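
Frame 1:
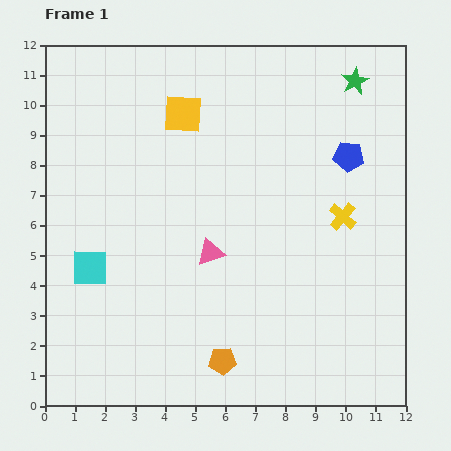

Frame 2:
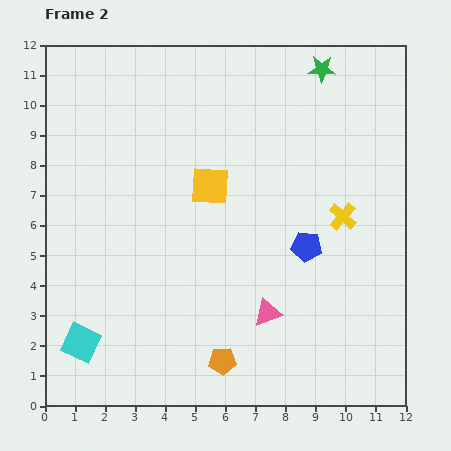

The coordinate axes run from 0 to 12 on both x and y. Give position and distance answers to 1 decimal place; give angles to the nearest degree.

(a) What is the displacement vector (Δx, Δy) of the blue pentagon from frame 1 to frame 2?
(-1.4, -3.0)

The blue pentagon was at (10.1, 8.3) in frame 1 and (8.7, 5.3) in frame 2.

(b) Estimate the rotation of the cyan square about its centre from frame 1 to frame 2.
25° clockwise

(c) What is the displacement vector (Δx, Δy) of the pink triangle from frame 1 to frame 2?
(1.9, -2.0)

The pink triangle was at (5.5, 5.1) in frame 1 and (7.4, 3.1) in frame 2.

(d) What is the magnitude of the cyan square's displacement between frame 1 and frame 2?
2.5

The cyan square moved from (1.5, 4.6) to (1.2, 2.1), a distance of √(0.3² + 2.5²) ≈ 2.5.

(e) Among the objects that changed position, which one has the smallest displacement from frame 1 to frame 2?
the green star

(moved 1.2)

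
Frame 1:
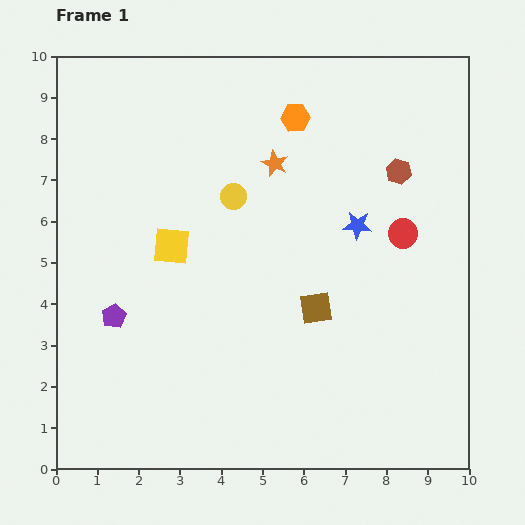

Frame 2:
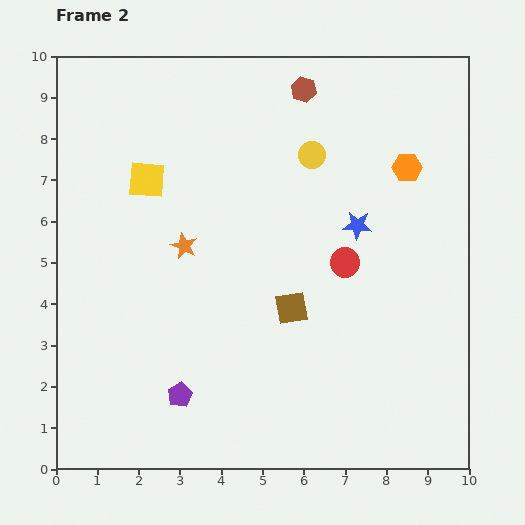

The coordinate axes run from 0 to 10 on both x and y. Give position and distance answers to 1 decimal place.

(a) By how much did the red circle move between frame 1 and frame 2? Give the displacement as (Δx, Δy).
(-1.4, -0.7)

The red circle was at (8.4, 5.7) in frame 1 and (7.0, 5.0) in frame 2.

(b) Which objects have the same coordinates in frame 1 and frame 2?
the blue star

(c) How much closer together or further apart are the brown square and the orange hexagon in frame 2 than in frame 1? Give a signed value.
-0.2

Distance in frame 1: 4.6. Distance in frame 2: 4.4.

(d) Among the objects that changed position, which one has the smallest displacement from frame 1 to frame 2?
the brown square

(moved 0.6)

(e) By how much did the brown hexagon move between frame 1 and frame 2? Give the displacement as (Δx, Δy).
(-2.3, 2.0)

The brown hexagon was at (8.3, 7.2) in frame 1 and (6.0, 9.2) in frame 2.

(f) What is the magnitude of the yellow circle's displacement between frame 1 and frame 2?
2.1

The yellow circle moved from (4.3, 6.6) to (6.2, 7.6), a distance of √(1.9² + 1.0²) ≈ 2.1.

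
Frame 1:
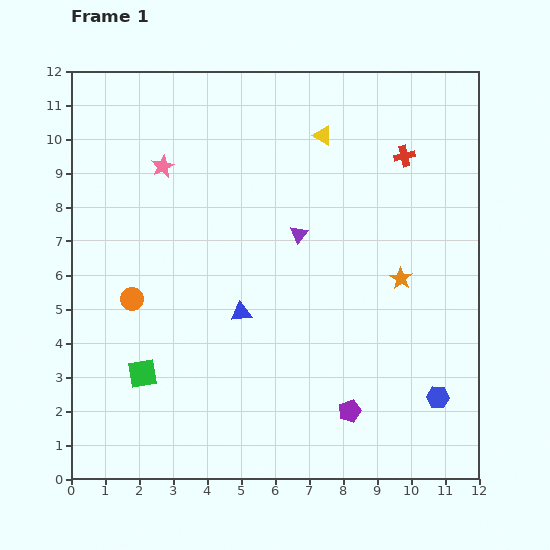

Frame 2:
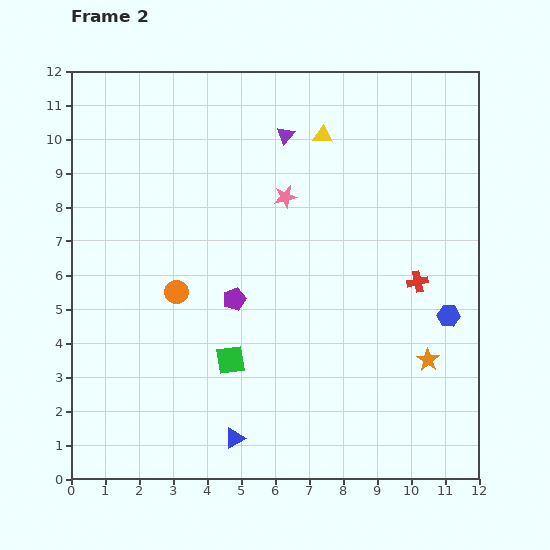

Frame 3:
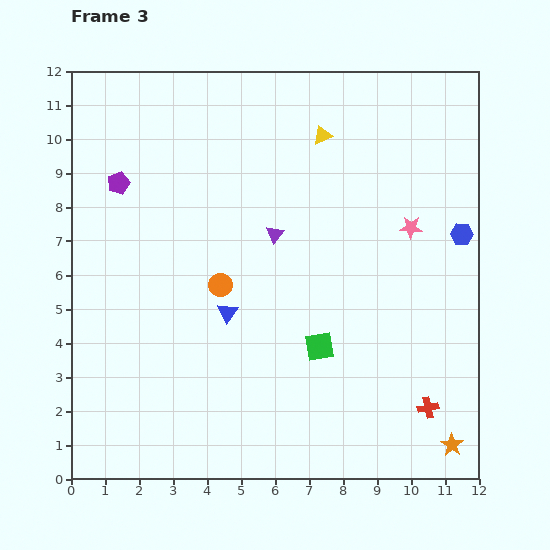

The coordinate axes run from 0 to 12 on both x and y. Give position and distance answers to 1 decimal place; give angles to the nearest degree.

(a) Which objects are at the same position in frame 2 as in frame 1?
the yellow triangle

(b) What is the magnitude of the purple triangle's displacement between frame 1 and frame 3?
0.7

The purple triangle moved from (6.7, 7.2) to (6.0, 7.2), a distance of √(0.7² + 0.0²) ≈ 0.7.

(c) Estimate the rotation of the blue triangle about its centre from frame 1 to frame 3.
47° counter-clockwise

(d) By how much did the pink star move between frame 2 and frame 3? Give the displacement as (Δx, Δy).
(3.7, -0.9)

The pink star was at (6.3, 8.3) in frame 2 and (10.0, 7.4) in frame 3.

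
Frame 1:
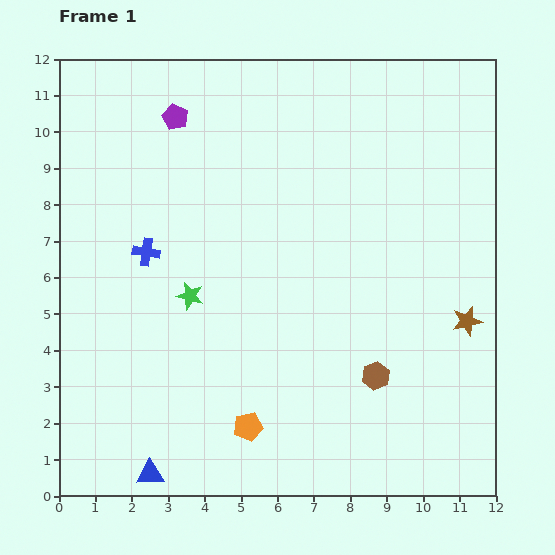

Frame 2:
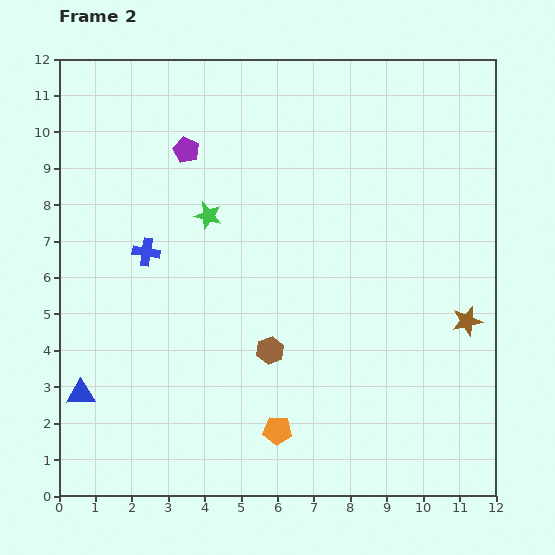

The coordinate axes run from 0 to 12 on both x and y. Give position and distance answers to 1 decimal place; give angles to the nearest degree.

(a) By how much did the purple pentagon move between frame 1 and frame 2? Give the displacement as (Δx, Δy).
(0.3, -0.9)

The purple pentagon was at (3.2, 10.4) in frame 1 and (3.5, 9.5) in frame 2.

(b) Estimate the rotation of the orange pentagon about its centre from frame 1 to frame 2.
16° clockwise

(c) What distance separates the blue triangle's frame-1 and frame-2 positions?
2.9

The blue triangle moved from (2.5, 0.6) to (0.6, 2.8), a distance of √(1.9² + 2.2²) ≈ 2.9.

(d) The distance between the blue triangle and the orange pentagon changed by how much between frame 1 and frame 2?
+2.5

Distance in frame 1: 3.0. Distance in frame 2: 5.5.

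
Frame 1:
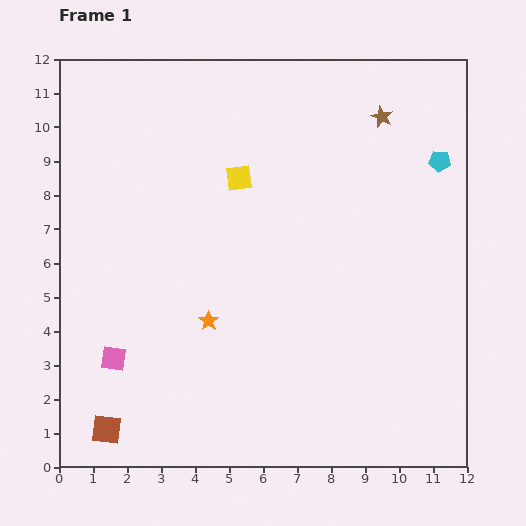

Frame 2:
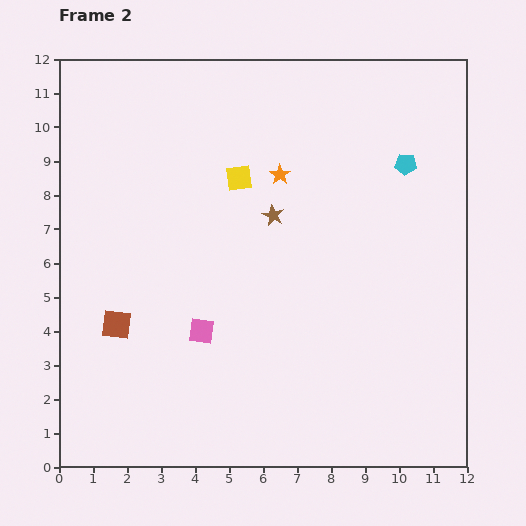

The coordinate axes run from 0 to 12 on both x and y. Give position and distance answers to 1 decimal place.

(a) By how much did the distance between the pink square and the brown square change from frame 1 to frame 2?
+0.4

Distance in frame 1: 2.1. Distance in frame 2: 2.5.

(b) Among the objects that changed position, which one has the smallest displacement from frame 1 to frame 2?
the cyan pentagon

(moved 1.0)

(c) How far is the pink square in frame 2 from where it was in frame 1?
2.7

The pink square moved from (1.6, 3.2) to (4.2, 4.0), a distance of √(2.6² + 0.8²) ≈ 2.7.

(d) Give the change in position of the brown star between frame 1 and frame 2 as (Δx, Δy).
(-3.2, -2.9)

The brown star was at (9.5, 10.3) in frame 1 and (6.3, 7.4) in frame 2.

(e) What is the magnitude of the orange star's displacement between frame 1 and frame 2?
4.8

The orange star moved from (4.4, 4.3) to (6.5, 8.6), a distance of √(2.1² + 4.3²) ≈ 4.8.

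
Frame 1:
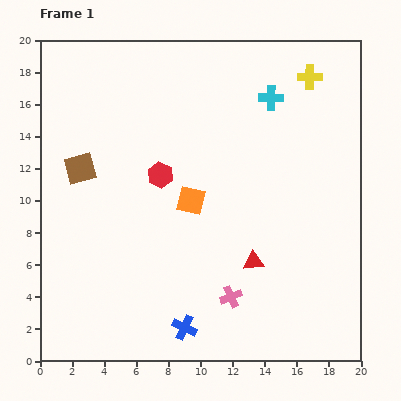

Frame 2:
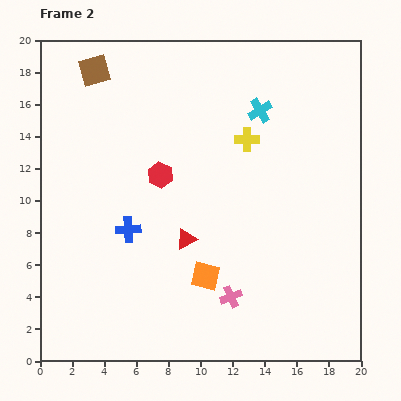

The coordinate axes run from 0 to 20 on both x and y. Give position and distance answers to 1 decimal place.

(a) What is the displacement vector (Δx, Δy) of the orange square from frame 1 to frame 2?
(0.9, -4.7)

The orange square was at (9.4, 10.0) in frame 1 and (10.3, 5.3) in frame 2.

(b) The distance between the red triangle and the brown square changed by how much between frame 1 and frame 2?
-0.4

Distance in frame 1: 12.3. Distance in frame 2: 11.9.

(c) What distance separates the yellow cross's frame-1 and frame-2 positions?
5.5

The yellow cross moved from (16.8, 17.7) to (12.9, 13.8), a distance of √(3.9² + 3.9²) ≈ 5.5.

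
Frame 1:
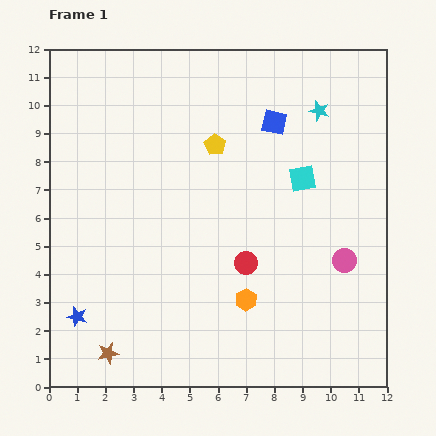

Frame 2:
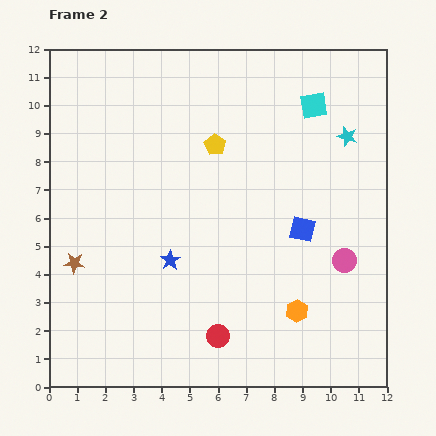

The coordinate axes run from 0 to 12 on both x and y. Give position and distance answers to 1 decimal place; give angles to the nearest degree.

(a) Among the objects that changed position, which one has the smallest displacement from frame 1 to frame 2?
the cyan star

(moved 1.3)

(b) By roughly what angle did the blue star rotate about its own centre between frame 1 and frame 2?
25° clockwise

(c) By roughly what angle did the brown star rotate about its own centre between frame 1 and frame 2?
20° clockwise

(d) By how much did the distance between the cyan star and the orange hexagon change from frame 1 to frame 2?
-0.7

Distance in frame 1: 7.2. Distance in frame 2: 6.5.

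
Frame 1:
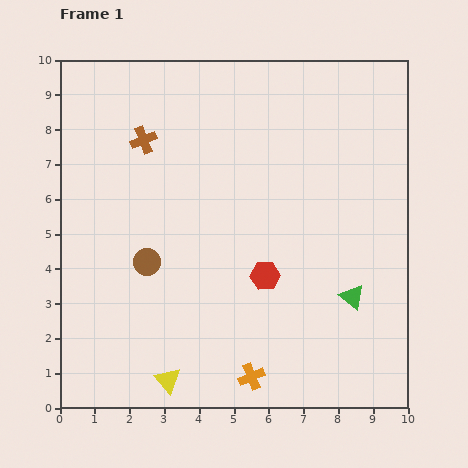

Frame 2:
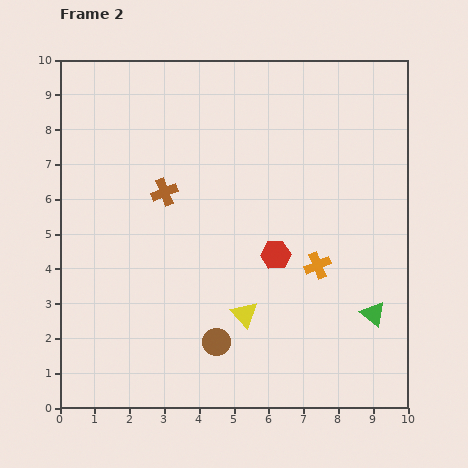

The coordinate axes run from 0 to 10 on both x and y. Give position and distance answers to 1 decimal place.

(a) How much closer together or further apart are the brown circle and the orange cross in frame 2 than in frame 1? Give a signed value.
-0.9

Distance in frame 1: 4.5. Distance in frame 2: 3.6.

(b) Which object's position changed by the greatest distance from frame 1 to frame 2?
the orange cross

(moved 3.7; next 3.0)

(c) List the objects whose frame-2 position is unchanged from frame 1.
none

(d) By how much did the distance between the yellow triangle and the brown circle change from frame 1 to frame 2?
-2.4

Distance in frame 1: 3.5. Distance in frame 2: 1.1.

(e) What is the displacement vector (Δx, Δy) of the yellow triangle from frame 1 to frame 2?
(2.2, 1.9)

The yellow triangle was at (3.1, 0.8) in frame 1 and (5.3, 2.7) in frame 2.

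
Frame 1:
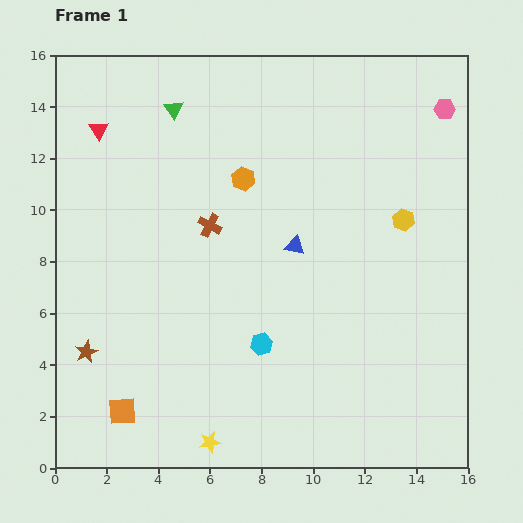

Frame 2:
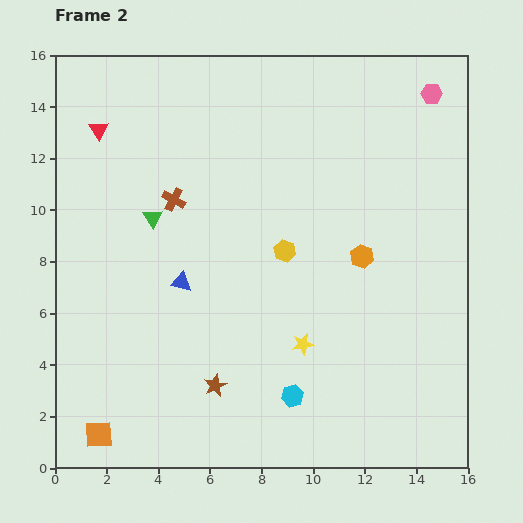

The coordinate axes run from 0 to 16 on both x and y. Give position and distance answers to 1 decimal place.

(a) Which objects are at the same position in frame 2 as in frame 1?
the red triangle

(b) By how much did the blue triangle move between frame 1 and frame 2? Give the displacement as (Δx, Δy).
(-4.4, -1.4)

The blue triangle was at (9.3, 8.6) in frame 1 and (4.9, 7.2) in frame 2.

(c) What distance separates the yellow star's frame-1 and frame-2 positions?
5.2

The yellow star moved from (6.0, 1.0) to (9.6, 4.8), a distance of √(3.6² + 3.8²) ≈ 5.2.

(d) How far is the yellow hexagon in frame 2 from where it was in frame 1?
4.8

The yellow hexagon moved from (13.5, 9.6) to (8.9, 8.4), a distance of √(4.6² + 1.2²) ≈ 4.8.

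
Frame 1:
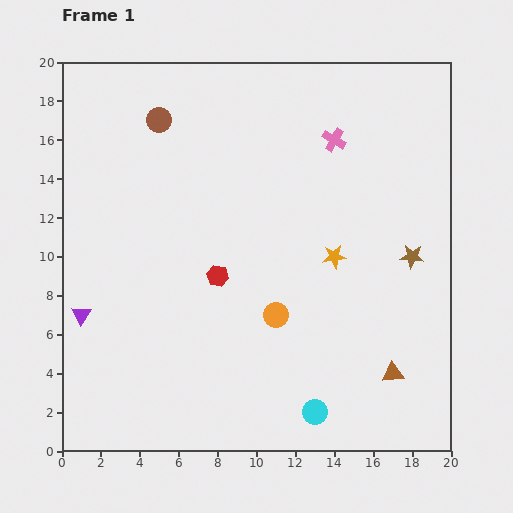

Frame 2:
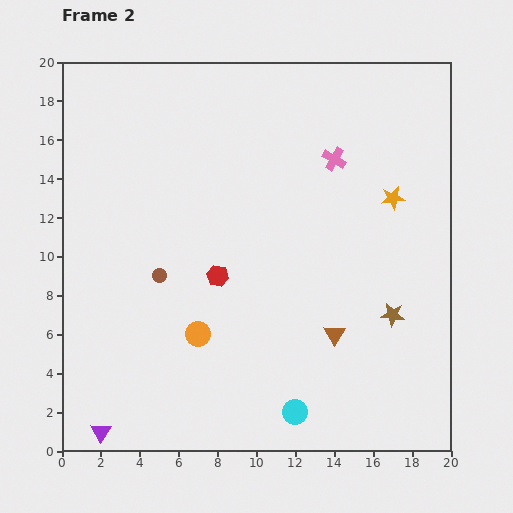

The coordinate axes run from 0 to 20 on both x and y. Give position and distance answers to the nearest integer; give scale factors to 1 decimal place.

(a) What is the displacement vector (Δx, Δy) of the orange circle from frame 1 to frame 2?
(-4, -1)

The orange circle was at (11, 7) in frame 1 and (7, 6) in frame 2.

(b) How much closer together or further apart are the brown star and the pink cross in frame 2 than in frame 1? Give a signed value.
+2

Distance in frame 1: 7. Distance in frame 2: 9.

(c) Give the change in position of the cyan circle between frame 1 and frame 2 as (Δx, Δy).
(-1, 0)

The cyan circle was at (13, 2) in frame 1 and (12, 2) in frame 2.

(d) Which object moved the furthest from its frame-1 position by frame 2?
the brown circle

(moved 8; next 6)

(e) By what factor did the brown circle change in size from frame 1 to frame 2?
0.6×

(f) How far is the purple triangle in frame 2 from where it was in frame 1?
6

The purple triangle moved from (1, 7) to (2, 1), a distance of √(1² + 6²) ≈ 6.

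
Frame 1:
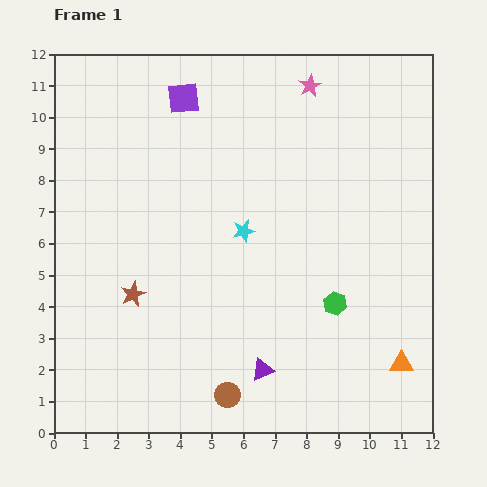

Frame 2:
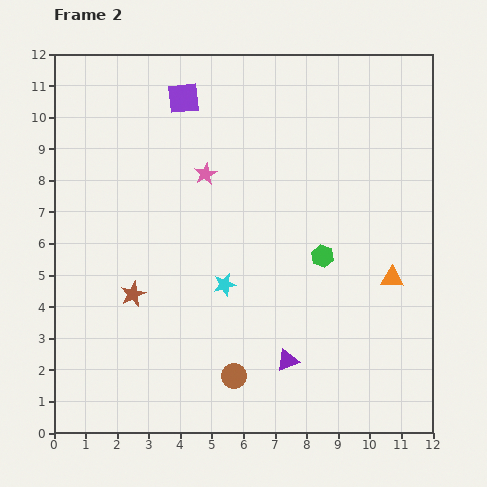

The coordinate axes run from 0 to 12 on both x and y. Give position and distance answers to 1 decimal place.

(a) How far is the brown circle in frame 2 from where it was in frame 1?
0.6

The brown circle moved from (5.5, 1.2) to (5.7, 1.8), a distance of √(0.2² + 0.6²) ≈ 0.6.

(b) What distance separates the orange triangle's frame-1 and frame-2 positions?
2.7

The orange triangle moved from (11.0, 2.2) to (10.7, 4.9), a distance of √(0.3² + 2.7²) ≈ 2.7.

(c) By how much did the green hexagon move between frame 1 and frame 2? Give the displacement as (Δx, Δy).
(-0.4, 1.5)

The green hexagon was at (8.9, 4.1) in frame 1 and (8.5, 5.6) in frame 2.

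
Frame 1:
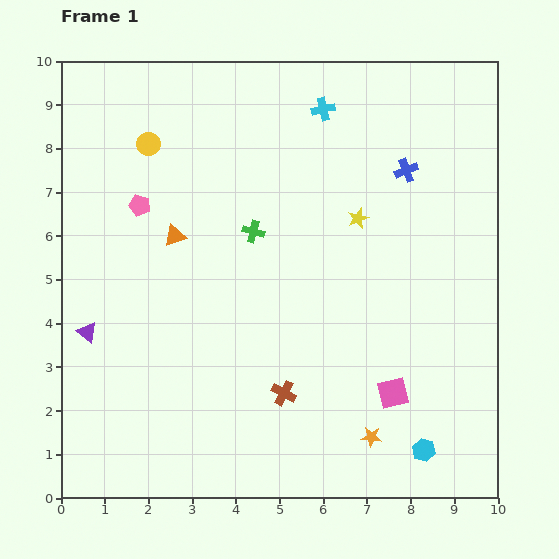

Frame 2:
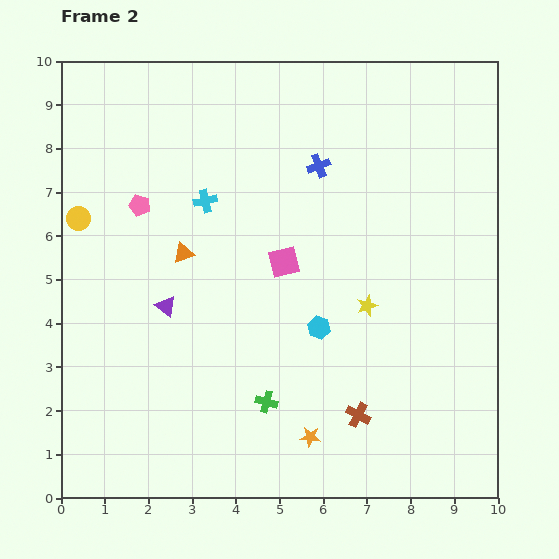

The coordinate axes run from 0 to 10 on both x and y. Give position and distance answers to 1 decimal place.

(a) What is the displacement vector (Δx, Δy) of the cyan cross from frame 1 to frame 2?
(-2.7, -2.1)

The cyan cross was at (6.0, 8.9) in frame 1 and (3.3, 6.8) in frame 2.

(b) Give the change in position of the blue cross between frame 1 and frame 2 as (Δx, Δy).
(-2.0, 0.1)

The blue cross was at (7.9, 7.5) in frame 1 and (5.9, 7.6) in frame 2.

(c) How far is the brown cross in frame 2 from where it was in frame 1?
1.8

The brown cross moved from (5.1, 2.4) to (6.8, 1.9), a distance of √(1.7² + 0.5²) ≈ 1.8.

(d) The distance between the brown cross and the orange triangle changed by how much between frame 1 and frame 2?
+1.0

Distance in frame 1: 4.4. Distance in frame 2: 5.4.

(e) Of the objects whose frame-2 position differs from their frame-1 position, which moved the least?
the orange triangle

(moved 0.4)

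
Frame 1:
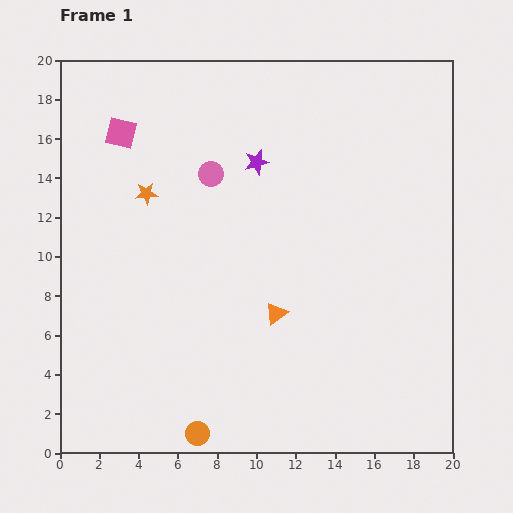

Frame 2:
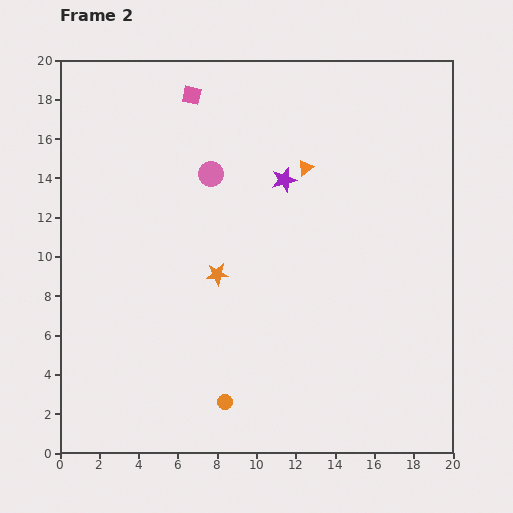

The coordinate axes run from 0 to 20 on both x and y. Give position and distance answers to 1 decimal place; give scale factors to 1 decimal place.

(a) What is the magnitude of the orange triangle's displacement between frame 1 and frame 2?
7.6

The orange triangle moved from (11.0, 7.1) to (12.5, 14.5), a distance of √(1.5² + 7.4²) ≈ 7.6.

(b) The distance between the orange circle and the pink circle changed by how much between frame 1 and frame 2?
-1.6

Distance in frame 1: 13.2. Distance in frame 2: 11.6.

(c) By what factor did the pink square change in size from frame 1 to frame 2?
0.6×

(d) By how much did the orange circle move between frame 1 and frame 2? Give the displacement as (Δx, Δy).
(1.4, 1.6)

The orange circle was at (7.0, 1.0) in frame 1 and (8.4, 2.6) in frame 2.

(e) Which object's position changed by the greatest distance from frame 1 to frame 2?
the orange triangle

(moved 7.6; next 5.5)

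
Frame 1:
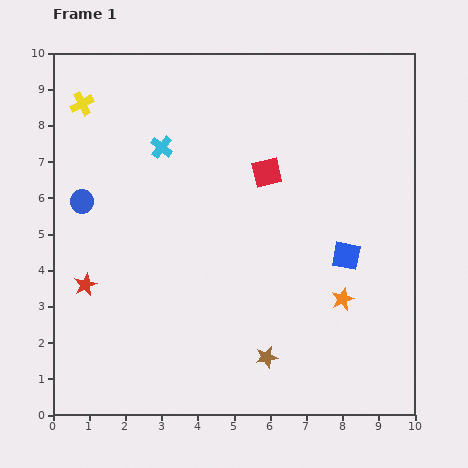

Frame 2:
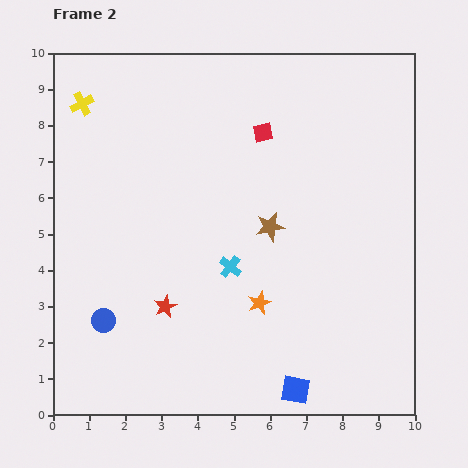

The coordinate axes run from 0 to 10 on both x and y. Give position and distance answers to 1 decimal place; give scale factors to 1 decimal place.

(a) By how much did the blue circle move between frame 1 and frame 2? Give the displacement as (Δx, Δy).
(0.6, -3.3)

The blue circle was at (0.8, 5.9) in frame 1 and (1.4, 2.6) in frame 2.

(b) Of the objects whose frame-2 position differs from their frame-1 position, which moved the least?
the red square

(moved 1.1)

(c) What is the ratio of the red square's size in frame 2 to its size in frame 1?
0.7×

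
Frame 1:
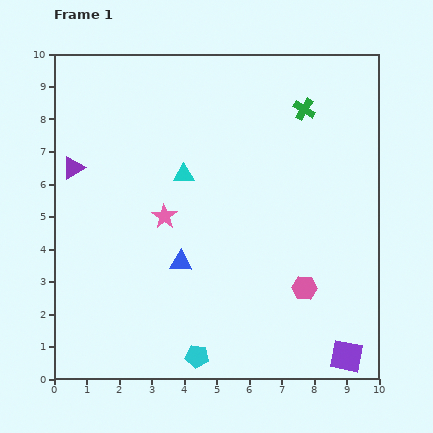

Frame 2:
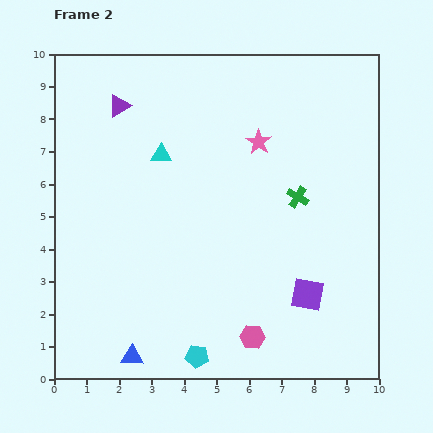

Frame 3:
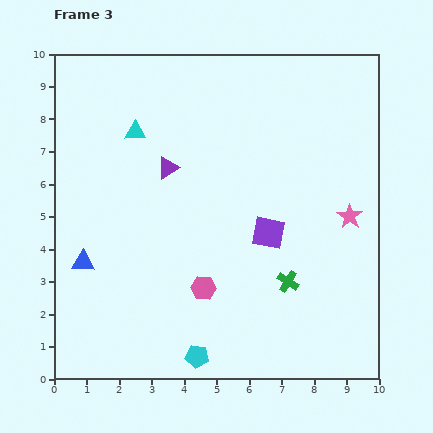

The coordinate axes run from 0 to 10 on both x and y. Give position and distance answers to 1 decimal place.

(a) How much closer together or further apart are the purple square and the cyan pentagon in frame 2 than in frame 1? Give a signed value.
-0.7

Distance in frame 1: 4.6. Distance in frame 2: 3.9.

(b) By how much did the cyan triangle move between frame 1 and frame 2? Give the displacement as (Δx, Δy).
(-0.7, 0.6)

The cyan triangle was at (4.0, 6.3) in frame 1 and (3.3, 6.9) in frame 2.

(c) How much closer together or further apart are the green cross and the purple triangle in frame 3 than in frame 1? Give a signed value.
-2.2

Distance in frame 1: 7.3. Distance in frame 3: 5.1.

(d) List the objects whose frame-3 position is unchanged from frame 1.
the cyan pentagon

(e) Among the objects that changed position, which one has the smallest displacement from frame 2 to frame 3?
the cyan triangle

(moved 1.1)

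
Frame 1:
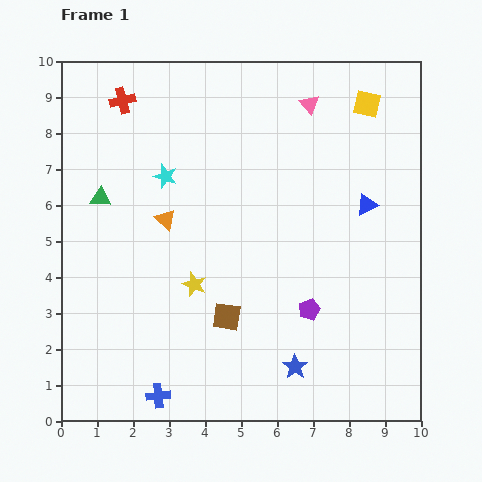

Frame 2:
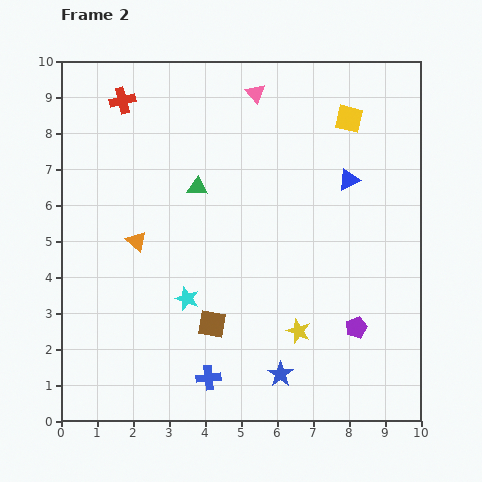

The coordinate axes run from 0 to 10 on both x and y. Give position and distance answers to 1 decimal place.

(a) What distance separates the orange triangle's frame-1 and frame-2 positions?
1.0

The orange triangle moved from (2.9, 5.6) to (2.1, 5.0), a distance of √(0.8² + 0.6²) ≈ 1.0.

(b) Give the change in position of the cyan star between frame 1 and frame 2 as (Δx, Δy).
(0.6, -3.4)

The cyan star was at (2.9, 6.8) in frame 1 and (3.5, 3.4) in frame 2.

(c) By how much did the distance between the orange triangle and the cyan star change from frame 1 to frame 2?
+0.9

Distance in frame 1: 1.2. Distance in frame 2: 2.1.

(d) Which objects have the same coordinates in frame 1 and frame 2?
the red cross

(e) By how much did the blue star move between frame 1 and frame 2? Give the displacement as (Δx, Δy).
(-0.4, -0.2)

The blue star was at (6.5, 1.5) in frame 1 and (6.1, 1.3) in frame 2.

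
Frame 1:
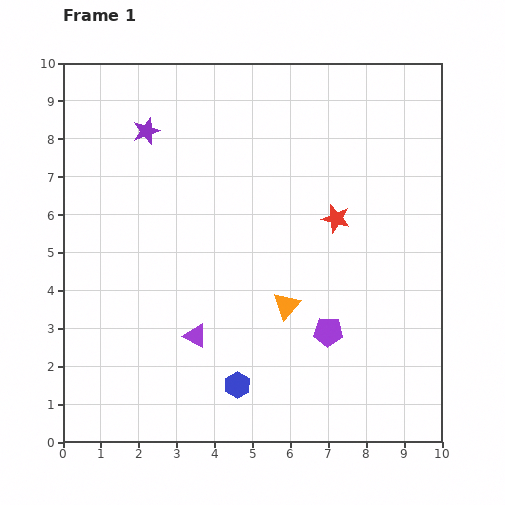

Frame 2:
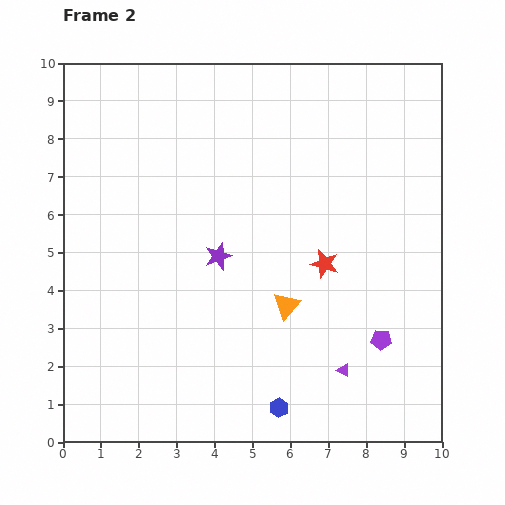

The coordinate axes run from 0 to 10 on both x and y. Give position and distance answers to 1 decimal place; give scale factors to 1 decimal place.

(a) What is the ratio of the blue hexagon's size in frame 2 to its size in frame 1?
0.7×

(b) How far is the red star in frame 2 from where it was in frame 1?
1.2

The red star moved from (7.2, 5.9) to (6.9, 4.7), a distance of √(0.3² + 1.2²) ≈ 1.2.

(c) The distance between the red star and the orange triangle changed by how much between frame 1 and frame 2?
-1.1

Distance in frame 1: 2.6. Distance in frame 2: 1.5.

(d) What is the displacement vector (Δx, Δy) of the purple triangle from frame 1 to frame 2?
(3.9, -0.9)

The purple triangle was at (3.5, 2.8) in frame 1 and (7.4, 1.9) in frame 2.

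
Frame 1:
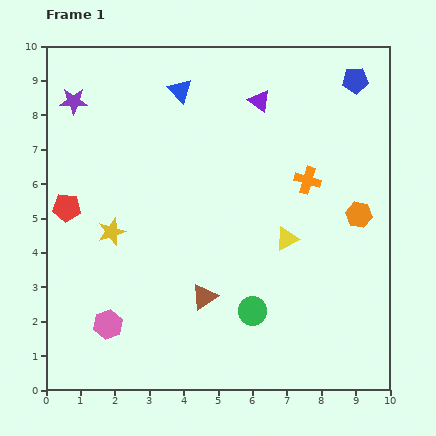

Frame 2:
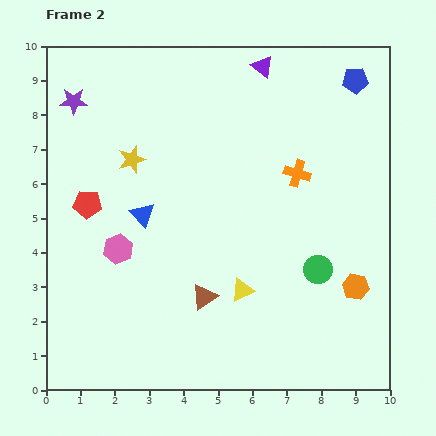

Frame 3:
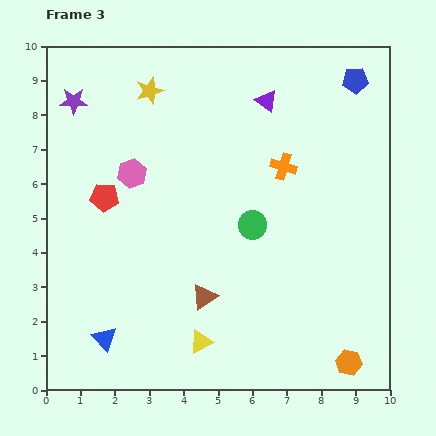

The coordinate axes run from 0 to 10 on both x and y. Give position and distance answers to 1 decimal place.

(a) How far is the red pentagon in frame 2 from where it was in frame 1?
0.6

The red pentagon moved from (0.6, 5.3) to (1.2, 5.4), a distance of √(0.6² + 0.1²) ≈ 0.6.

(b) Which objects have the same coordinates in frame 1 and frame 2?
the blue pentagon, the purple star, the brown triangle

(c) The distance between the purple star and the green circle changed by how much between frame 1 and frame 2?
+0.6

Distance in frame 1: 8.0. Distance in frame 2: 8.6.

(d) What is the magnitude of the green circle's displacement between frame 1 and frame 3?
2.5

The green circle moved from (6.0, 2.3) to (6.0, 4.8), a distance of √(0.0² + 2.5²) ≈ 2.5.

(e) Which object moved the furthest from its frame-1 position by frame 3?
the blue triangle

(moved 7.5; next 4.5)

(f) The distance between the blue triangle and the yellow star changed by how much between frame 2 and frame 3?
+5.7

Distance in frame 2: 1.6. Distance in frame 3: 7.3.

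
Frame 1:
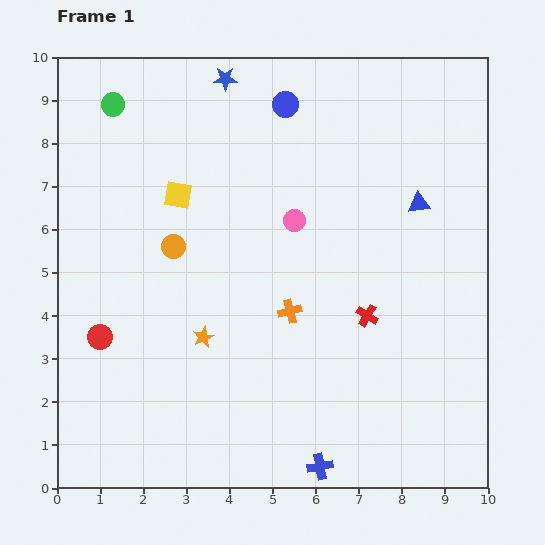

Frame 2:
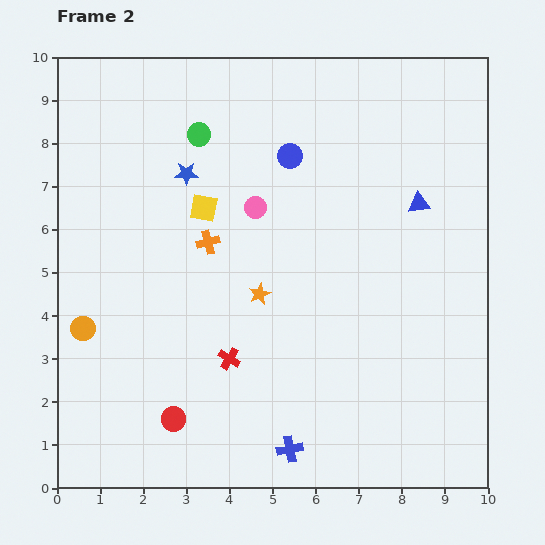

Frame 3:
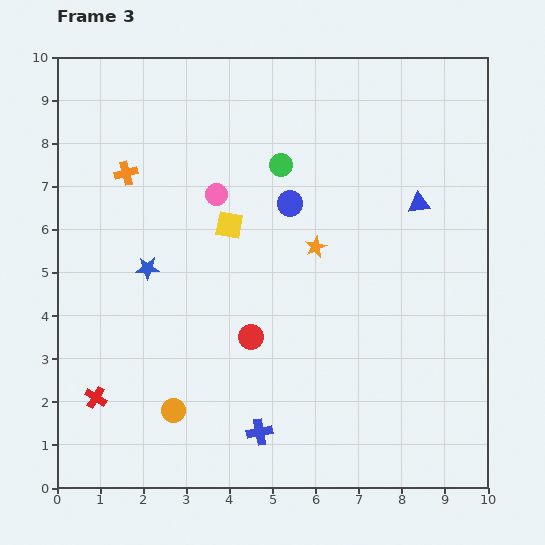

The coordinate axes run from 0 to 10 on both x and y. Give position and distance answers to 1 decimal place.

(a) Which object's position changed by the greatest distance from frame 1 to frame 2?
the red cross

(moved 3.4; next 2.8)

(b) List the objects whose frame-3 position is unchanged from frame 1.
the blue triangle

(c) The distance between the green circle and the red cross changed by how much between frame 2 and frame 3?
+1.7

Distance in frame 2: 5.2. Distance in frame 3: 6.9.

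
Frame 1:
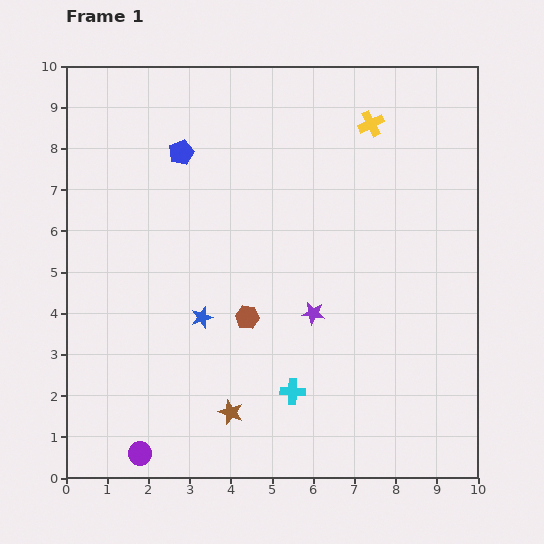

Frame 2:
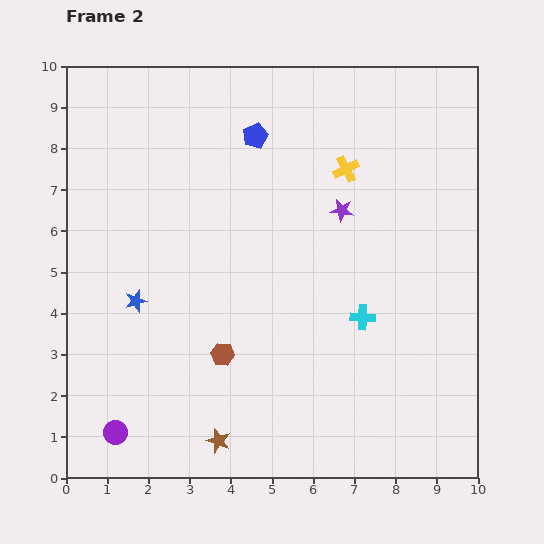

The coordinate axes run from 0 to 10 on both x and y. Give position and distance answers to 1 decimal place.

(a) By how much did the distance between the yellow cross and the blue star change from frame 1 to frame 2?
-0.2

Distance in frame 1: 6.2. Distance in frame 2: 6.0.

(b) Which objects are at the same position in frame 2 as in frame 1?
none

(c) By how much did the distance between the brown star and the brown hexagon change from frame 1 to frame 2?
-0.2

Distance in frame 1: 2.3. Distance in frame 2: 2.1.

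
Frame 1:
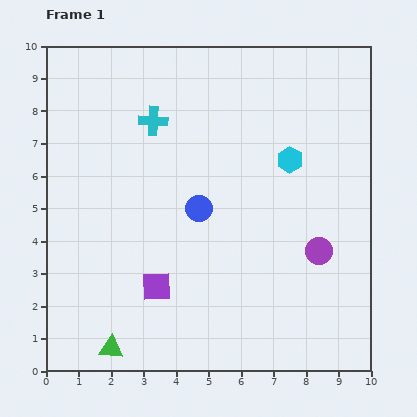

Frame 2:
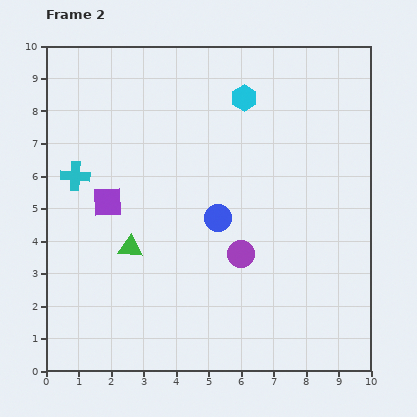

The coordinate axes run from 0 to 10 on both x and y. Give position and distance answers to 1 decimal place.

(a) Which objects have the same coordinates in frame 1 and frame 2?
none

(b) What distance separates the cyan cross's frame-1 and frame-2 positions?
2.9

The cyan cross moved from (3.3, 7.7) to (0.9, 6.0), a distance of √(2.4² + 1.7²) ≈ 2.9.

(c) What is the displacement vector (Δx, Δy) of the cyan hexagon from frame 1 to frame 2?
(-1.4, 1.9)

The cyan hexagon was at (7.5, 6.5) in frame 1 and (6.1, 8.4) in frame 2.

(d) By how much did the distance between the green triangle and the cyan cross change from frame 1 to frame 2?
-4.3

Distance in frame 1: 7.1. Distance in frame 2: 2.8.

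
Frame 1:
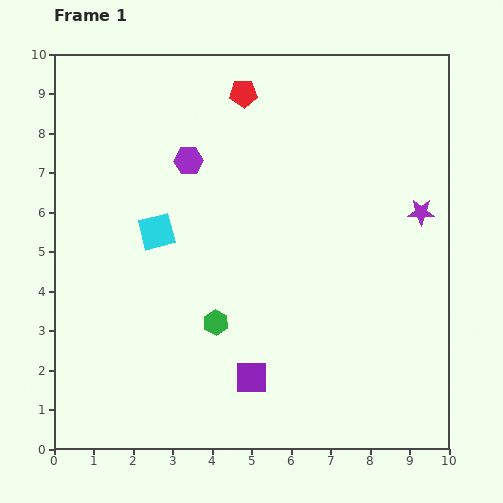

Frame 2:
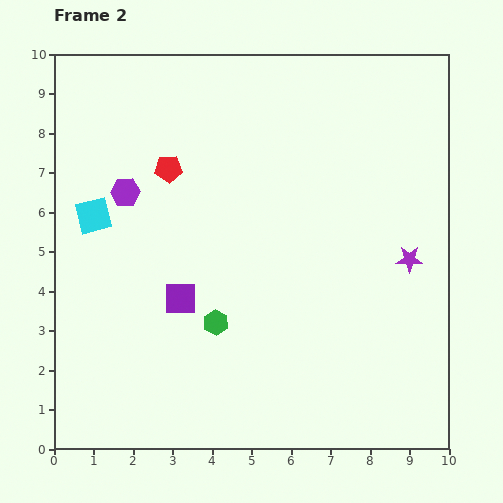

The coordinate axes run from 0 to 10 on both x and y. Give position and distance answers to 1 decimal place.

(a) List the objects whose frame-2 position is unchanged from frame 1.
the green hexagon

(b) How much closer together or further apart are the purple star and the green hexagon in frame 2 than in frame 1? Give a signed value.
-0.7

Distance in frame 1: 5.9. Distance in frame 2: 5.2.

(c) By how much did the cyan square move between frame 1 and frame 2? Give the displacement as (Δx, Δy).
(-1.6, 0.4)

The cyan square was at (2.6, 5.5) in frame 1 and (1.0, 5.9) in frame 2.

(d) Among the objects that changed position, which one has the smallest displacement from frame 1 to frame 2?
the purple star

(moved 1.2)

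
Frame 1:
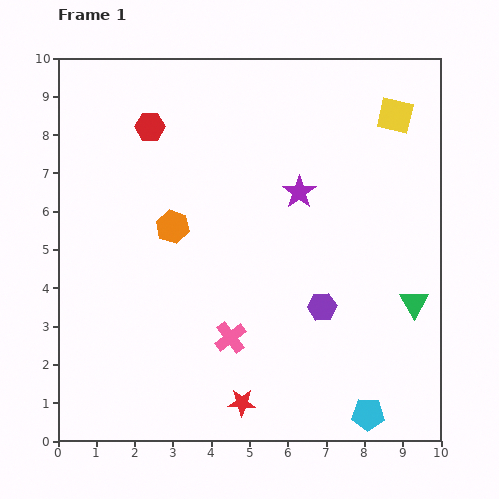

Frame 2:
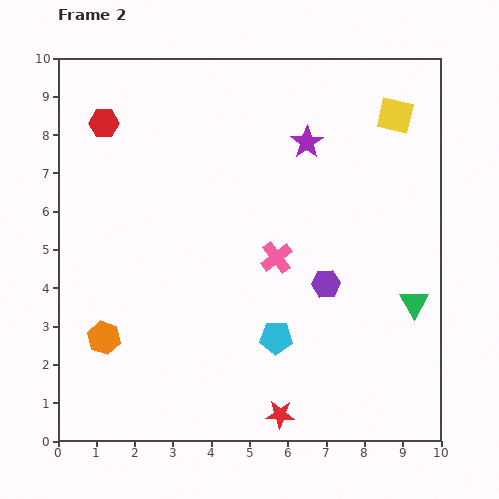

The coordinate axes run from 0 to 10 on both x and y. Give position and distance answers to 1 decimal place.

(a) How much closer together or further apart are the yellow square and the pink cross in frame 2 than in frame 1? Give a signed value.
-2.4

Distance in frame 1: 7.2. Distance in frame 2: 4.8.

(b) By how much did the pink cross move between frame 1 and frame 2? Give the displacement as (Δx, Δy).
(1.2, 2.1)

The pink cross was at (4.5, 2.7) in frame 1 and (5.7, 4.8) in frame 2.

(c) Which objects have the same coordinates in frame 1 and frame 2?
the green triangle, the yellow square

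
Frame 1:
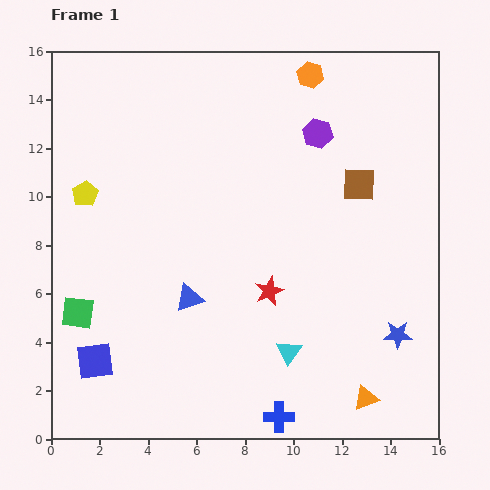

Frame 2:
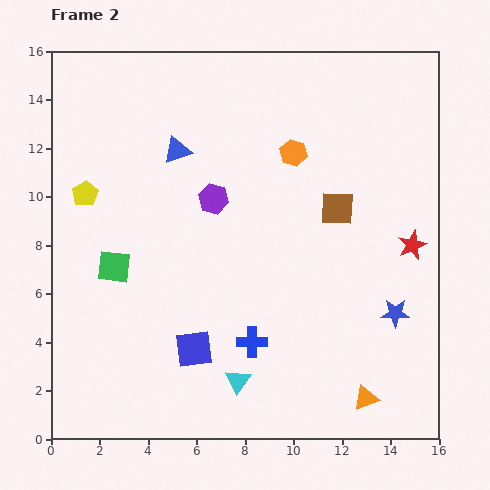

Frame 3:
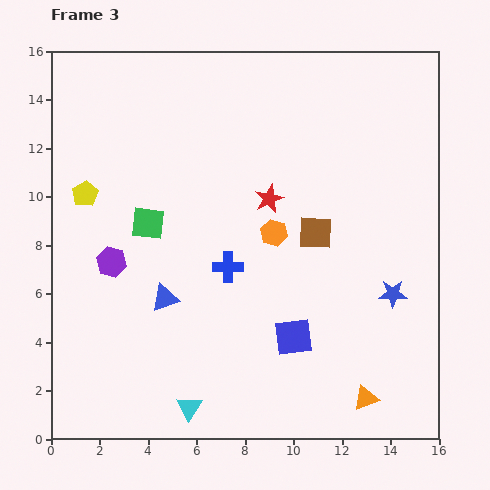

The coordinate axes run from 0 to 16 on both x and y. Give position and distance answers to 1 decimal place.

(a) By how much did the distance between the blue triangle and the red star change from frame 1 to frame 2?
+7.2

Distance in frame 1: 3.3. Distance in frame 2: 10.5.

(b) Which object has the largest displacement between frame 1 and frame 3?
the purple hexagon

(moved 10.0; next 8.3)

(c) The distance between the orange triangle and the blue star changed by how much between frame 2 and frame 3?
+0.7

Distance in frame 2: 3.7. Distance in frame 3: 4.4.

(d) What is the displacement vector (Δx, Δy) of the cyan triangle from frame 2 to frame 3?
(-2.0, -1.1)

The cyan triangle was at (7.7, 2.4) in frame 2 and (5.7, 1.3) in frame 3.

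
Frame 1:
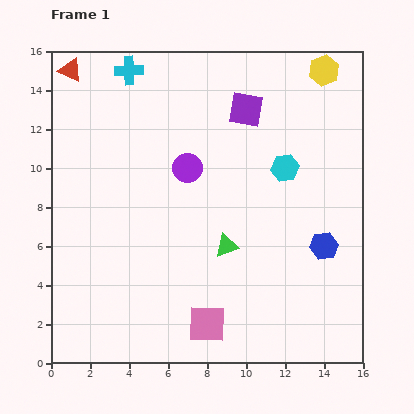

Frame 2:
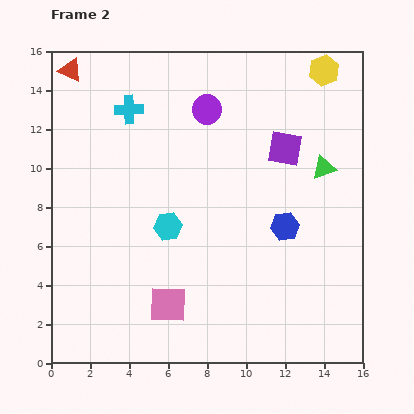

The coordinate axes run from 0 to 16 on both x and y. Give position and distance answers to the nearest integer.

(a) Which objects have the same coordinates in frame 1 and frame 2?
the yellow hexagon, the red triangle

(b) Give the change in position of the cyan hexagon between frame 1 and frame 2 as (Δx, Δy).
(-6, -3)

The cyan hexagon was at (12, 10) in frame 1 and (6, 7) in frame 2.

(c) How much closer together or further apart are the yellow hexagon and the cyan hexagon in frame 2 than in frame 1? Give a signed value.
+6

Distance in frame 1: 5. Distance in frame 2: 11.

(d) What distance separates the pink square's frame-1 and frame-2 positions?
2

The pink square moved from (8, 2) to (6, 3), a distance of √(2² + 1²) ≈ 2.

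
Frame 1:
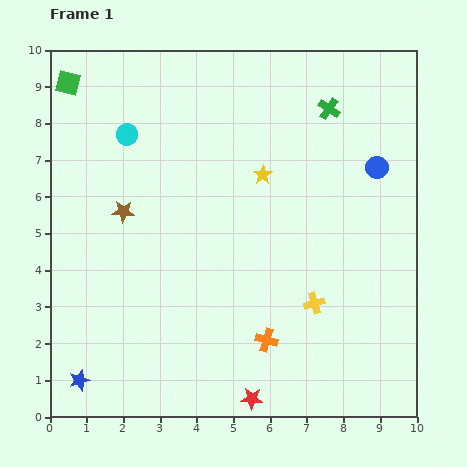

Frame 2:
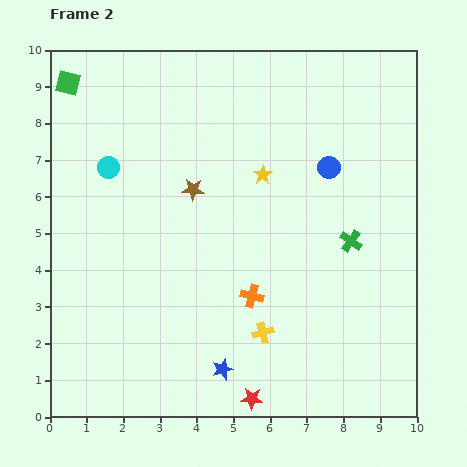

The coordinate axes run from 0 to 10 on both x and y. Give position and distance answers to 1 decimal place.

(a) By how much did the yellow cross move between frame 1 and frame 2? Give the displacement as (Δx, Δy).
(-1.4, -0.8)

The yellow cross was at (7.2, 3.1) in frame 1 and (5.8, 2.3) in frame 2.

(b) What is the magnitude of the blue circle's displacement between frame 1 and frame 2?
1.3

The blue circle moved from (8.9, 6.8) to (7.6, 6.8), a distance of √(1.3² + 0.0²) ≈ 1.3.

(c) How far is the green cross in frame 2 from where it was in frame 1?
3.6

The green cross moved from (7.6, 8.4) to (8.2, 4.8), a distance of √(0.6² + 3.6²) ≈ 3.6.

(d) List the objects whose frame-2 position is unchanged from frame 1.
the green square, the red star, the yellow star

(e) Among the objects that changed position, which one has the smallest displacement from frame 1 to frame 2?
the cyan circle

(moved 1.0)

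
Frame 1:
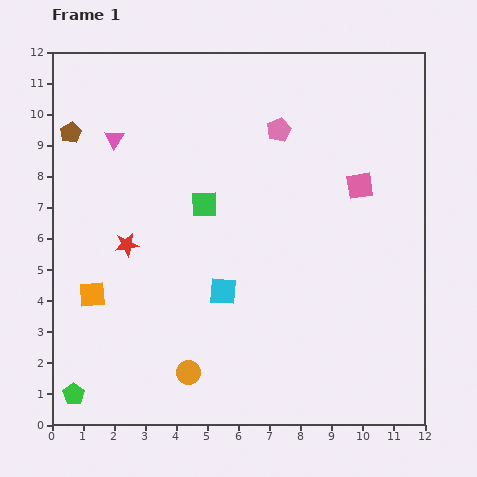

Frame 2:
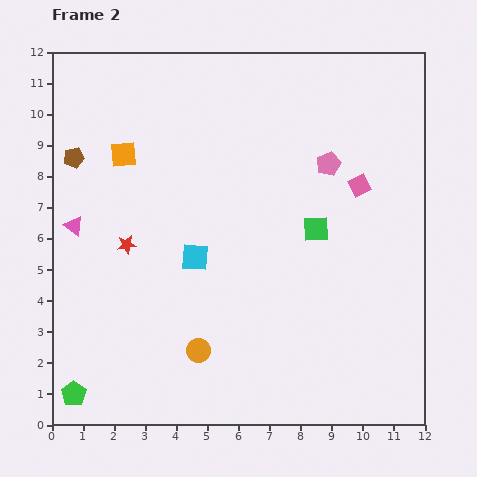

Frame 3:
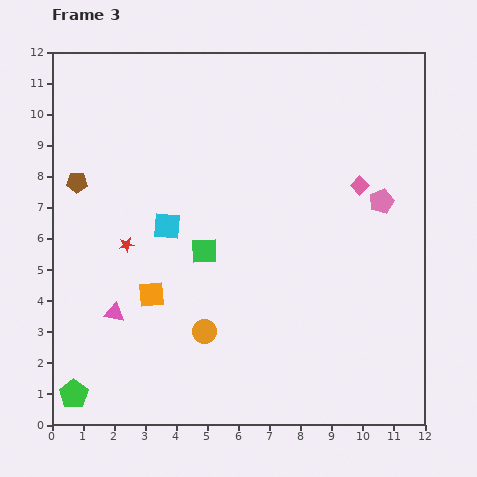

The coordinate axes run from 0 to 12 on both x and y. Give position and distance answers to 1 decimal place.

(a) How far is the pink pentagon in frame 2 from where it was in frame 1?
1.9

The pink pentagon moved from (7.3, 9.5) to (8.9, 8.4), a distance of √(1.6² + 1.1²) ≈ 1.9.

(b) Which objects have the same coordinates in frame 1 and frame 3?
the green pentagon, the pink square, the red star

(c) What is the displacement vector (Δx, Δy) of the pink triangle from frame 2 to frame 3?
(1.3, -2.8)

The pink triangle was at (0.7, 6.4) in frame 2 and (2.0, 3.6) in frame 3.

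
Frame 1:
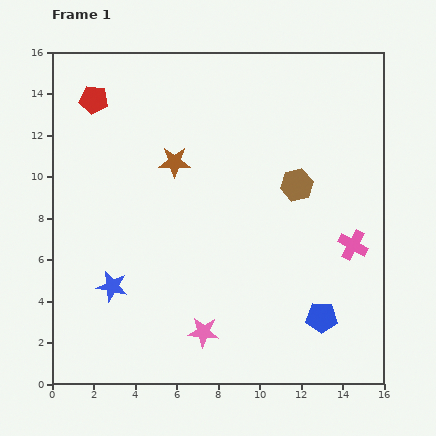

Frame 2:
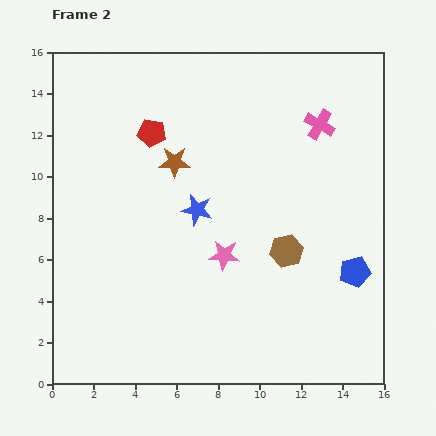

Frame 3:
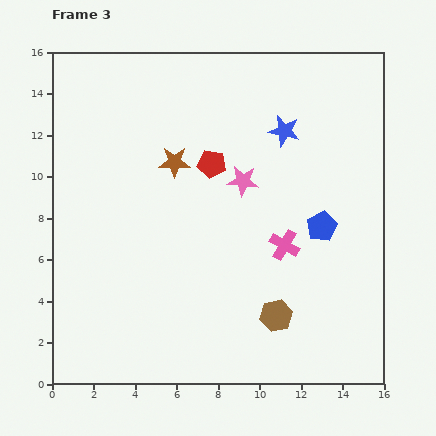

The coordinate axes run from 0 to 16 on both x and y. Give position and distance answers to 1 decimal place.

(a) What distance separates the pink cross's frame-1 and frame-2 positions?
6.0

The pink cross moved from (14.5, 6.7) to (12.9, 12.5), a distance of √(1.6² + 5.8²) ≈ 6.0.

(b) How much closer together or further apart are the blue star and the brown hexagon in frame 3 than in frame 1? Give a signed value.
-1.3

Distance in frame 1: 10.2. Distance in frame 3: 8.9.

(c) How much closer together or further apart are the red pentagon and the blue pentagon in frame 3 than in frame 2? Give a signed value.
-5.8

Distance in frame 2: 11.9. Distance in frame 3: 6.1.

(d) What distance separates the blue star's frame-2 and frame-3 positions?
5.7

The blue star moved from (7.0, 8.4) to (11.2, 12.2), a distance of √(4.2² + 3.8²) ≈ 5.7.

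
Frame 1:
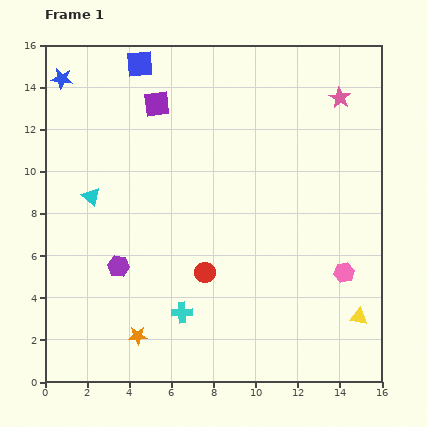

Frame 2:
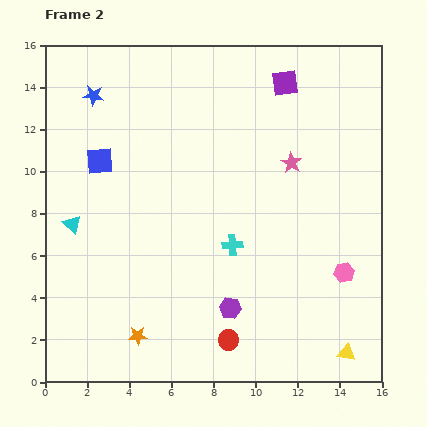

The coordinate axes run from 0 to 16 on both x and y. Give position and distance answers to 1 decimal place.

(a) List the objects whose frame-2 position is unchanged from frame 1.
the pink hexagon, the orange star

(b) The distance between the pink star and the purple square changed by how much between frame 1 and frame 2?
-4.9

Distance in frame 1: 8.7. Distance in frame 2: 3.8.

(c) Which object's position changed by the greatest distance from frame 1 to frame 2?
the purple square

(moved 6.2; next 5.7)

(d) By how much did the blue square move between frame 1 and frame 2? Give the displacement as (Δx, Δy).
(-1.9, -4.6)

The blue square was at (4.5, 15.1) in frame 1 and (2.6, 10.5) in frame 2.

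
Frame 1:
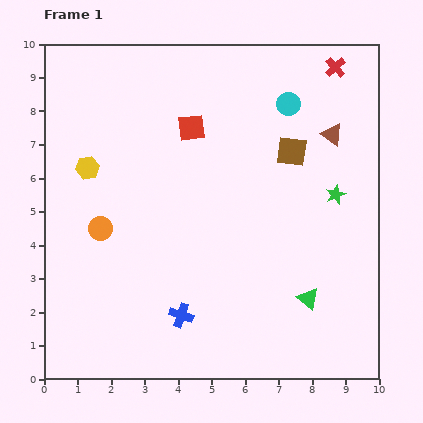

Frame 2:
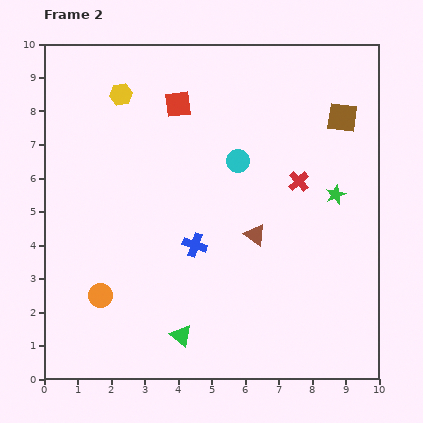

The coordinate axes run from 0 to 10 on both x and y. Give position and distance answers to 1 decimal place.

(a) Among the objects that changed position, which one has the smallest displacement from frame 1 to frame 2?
the red square

(moved 0.8)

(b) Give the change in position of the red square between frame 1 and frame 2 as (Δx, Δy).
(-0.4, 0.7)

The red square was at (4.4, 7.5) in frame 1 and (4.0, 8.2) in frame 2.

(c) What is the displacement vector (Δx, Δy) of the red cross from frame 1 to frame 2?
(-1.1, -3.4)

The red cross was at (8.7, 9.3) in frame 1 and (7.6, 5.9) in frame 2.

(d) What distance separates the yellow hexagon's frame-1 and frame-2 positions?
2.4

The yellow hexagon moved from (1.3, 6.3) to (2.3, 8.5), a distance of √(1.0² + 2.2²) ≈ 2.4.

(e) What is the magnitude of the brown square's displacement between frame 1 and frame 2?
1.8

The brown square moved from (7.4, 6.8) to (8.9, 7.8), a distance of √(1.5² + 1.0²) ≈ 1.8.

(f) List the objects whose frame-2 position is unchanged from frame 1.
the green star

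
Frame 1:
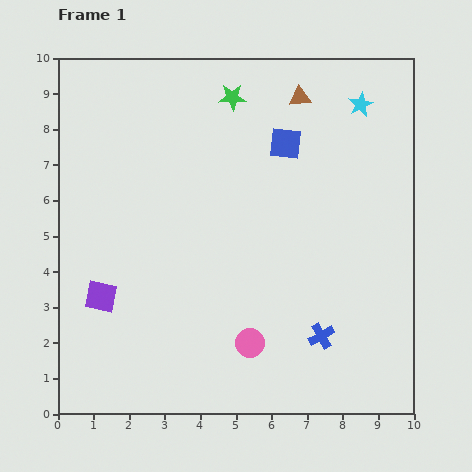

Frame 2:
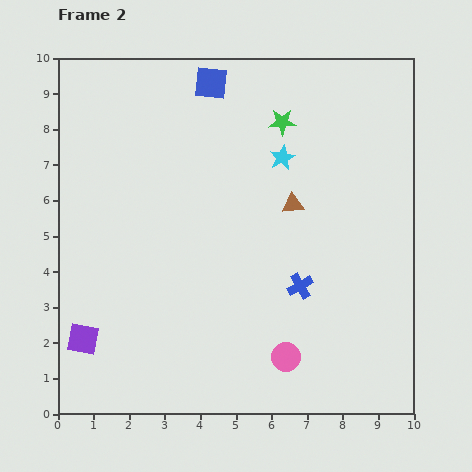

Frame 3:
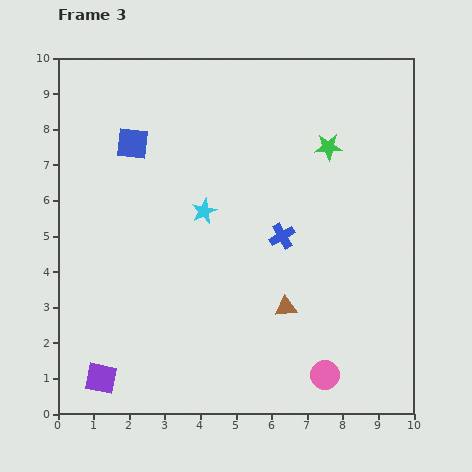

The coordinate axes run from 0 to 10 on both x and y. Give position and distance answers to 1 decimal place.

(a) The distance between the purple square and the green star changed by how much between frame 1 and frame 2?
+1.6

Distance in frame 1: 6.7. Distance in frame 2: 8.3.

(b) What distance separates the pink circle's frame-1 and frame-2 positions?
1.1

The pink circle moved from (5.4, 2.0) to (6.4, 1.6), a distance of √(1.0² + 0.4²) ≈ 1.1.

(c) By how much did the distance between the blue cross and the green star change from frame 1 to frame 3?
-4.4

Distance in frame 1: 7.2. Distance in frame 3: 2.8.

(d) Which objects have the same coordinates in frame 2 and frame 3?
none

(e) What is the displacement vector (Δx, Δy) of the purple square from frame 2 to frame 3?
(0.5, -1.1)

The purple square was at (0.7, 2.1) in frame 2 and (1.2, 1.0) in frame 3.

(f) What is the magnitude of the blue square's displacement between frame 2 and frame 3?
2.8

The blue square moved from (4.3, 9.3) to (2.1, 7.6), a distance of √(2.2² + 1.7²) ≈ 2.8.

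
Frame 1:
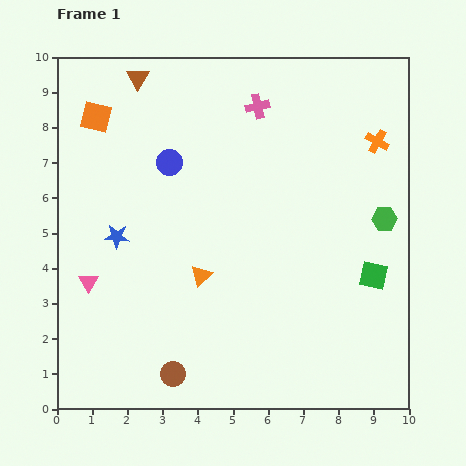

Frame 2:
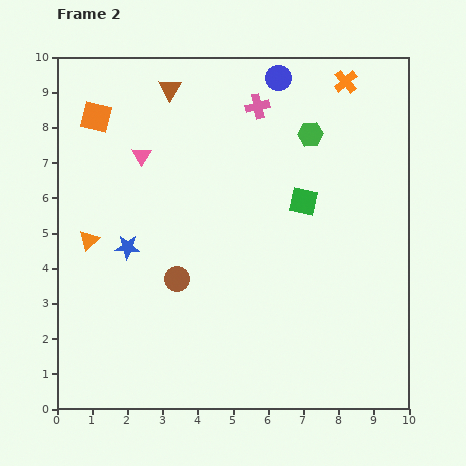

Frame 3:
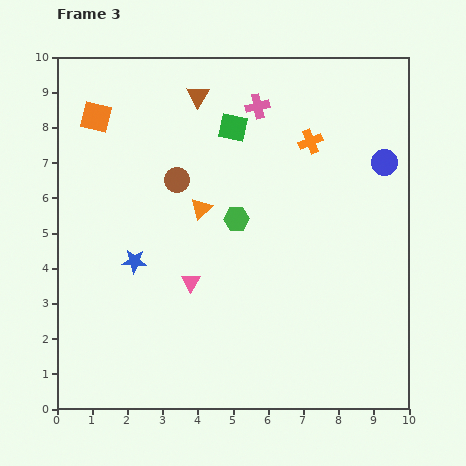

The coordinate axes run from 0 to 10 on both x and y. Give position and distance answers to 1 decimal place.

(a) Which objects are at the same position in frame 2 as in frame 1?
the pink cross, the orange square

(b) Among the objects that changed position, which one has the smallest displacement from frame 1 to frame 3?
the blue star

(moved 0.9)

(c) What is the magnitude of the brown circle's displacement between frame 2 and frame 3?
2.8

The brown circle moved from (3.4, 3.7) to (3.4, 6.5), a distance of √(0.0² + 2.8²) ≈ 2.8.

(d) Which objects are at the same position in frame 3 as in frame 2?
the pink cross, the orange square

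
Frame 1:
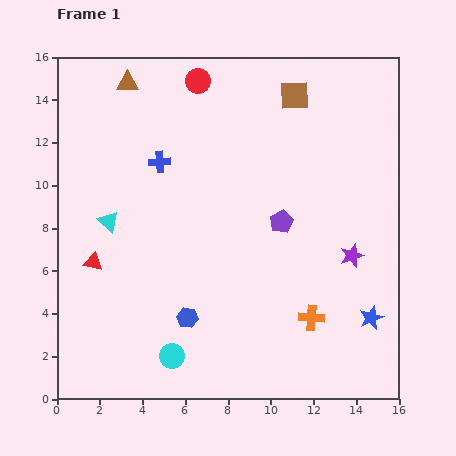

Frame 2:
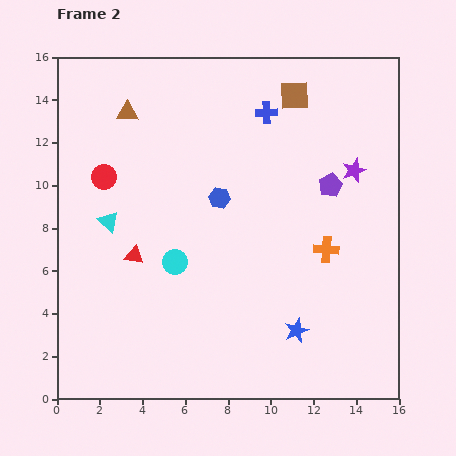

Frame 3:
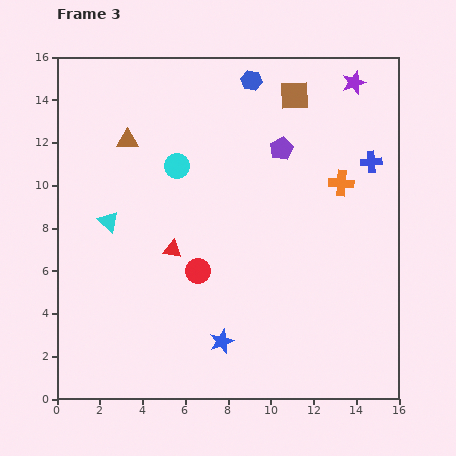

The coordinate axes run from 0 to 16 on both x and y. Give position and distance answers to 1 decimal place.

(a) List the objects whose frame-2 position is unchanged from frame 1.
the cyan triangle, the brown square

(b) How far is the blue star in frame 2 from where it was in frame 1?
3.6

The blue star moved from (14.7, 3.8) to (11.2, 3.2), a distance of √(3.5² + 0.6²) ≈ 3.6.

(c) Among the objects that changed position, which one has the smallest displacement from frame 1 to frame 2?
the brown triangle

(moved 1.4)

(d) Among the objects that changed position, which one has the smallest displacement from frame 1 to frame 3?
the brown triangle

(moved 2.7)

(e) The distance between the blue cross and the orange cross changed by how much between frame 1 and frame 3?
-8.5

Distance in frame 1: 10.2. Distance in frame 3: 1.7.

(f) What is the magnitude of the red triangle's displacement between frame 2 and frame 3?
1.8

The red triangle moved from (3.6, 6.7) to (5.4, 7.0), a distance of √(1.8² + 0.3²) ≈ 1.8.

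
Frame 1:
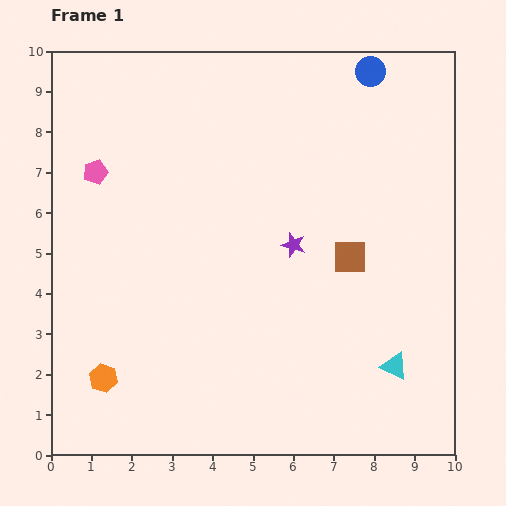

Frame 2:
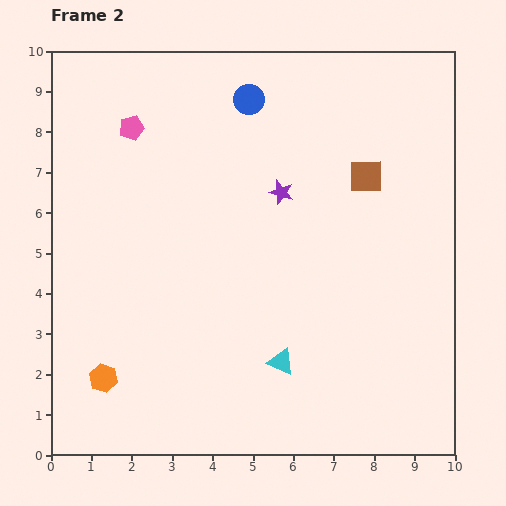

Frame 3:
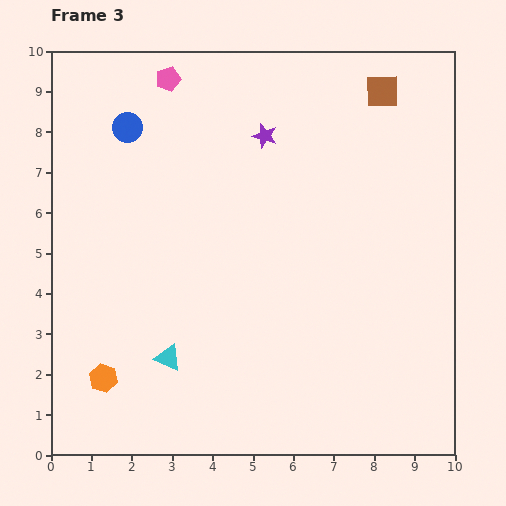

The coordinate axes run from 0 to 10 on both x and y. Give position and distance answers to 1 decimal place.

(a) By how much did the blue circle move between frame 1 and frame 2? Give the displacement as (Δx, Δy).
(-3.0, -0.7)

The blue circle was at (7.9, 9.5) in frame 1 and (4.9, 8.8) in frame 2.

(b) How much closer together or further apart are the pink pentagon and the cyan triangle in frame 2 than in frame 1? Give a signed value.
-1.9

Distance in frame 1: 8.8. Distance in frame 2: 6.9.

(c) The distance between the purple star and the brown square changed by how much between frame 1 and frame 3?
+1.7

Distance in frame 1: 1.4. Distance in frame 3: 3.1.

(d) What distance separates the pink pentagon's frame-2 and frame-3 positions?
1.5

The pink pentagon moved from (2.0, 8.1) to (2.9, 9.3), a distance of √(0.9² + 1.2²) ≈ 1.5.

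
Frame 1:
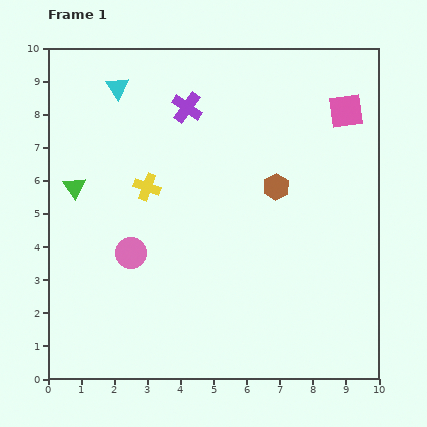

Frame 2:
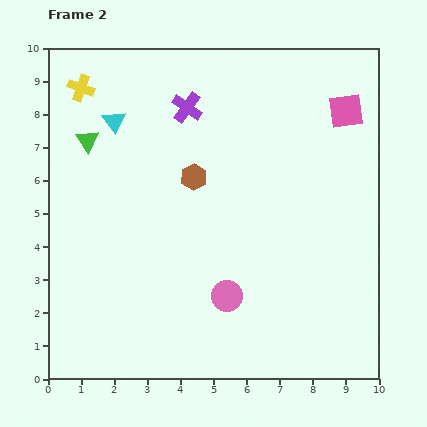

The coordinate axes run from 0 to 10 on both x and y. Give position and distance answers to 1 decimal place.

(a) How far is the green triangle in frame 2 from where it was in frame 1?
1.5

The green triangle moved from (0.8, 5.8) to (1.2, 7.2), a distance of √(0.4² + 1.4²) ≈ 1.5.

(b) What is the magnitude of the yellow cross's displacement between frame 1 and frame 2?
3.6

The yellow cross moved from (3.0, 5.8) to (1.0, 8.8), a distance of √(2.0² + 3.0²) ≈ 3.6.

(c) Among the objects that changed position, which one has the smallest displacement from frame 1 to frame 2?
the cyan triangle

(moved 1.0)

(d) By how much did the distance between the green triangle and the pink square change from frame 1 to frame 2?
-0.6

Distance in frame 1: 8.5. Distance in frame 2: 7.9.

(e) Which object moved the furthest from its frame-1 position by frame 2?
the yellow cross

(moved 3.6; next 3.2)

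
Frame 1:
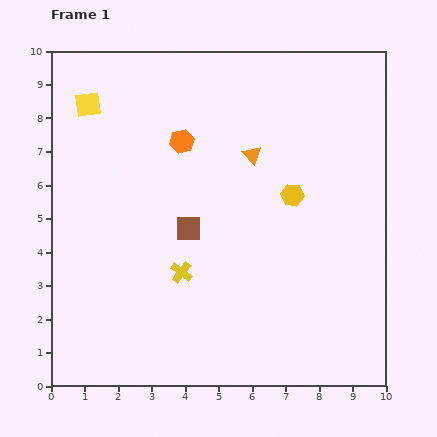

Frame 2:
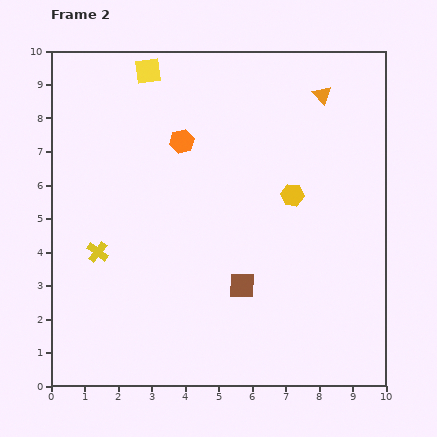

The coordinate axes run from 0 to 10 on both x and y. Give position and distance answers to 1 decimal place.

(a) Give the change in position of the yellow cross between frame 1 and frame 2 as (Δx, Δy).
(-2.5, 0.6)

The yellow cross was at (3.9, 3.4) in frame 1 and (1.4, 4.0) in frame 2.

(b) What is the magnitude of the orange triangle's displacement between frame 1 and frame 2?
2.8

The orange triangle moved from (6.0, 6.9) to (8.1, 8.7), a distance of √(2.1² + 1.8²) ≈ 2.8.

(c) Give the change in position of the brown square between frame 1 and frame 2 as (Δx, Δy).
(1.6, -1.7)

The brown square was at (4.1, 4.7) in frame 1 and (5.7, 3.0) in frame 2.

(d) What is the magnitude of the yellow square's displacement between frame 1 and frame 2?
2.1

The yellow square moved from (1.1, 8.4) to (2.9, 9.4), a distance of √(1.8² + 1.0²) ≈ 2.1.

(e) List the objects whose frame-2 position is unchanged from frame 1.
the orange hexagon, the yellow hexagon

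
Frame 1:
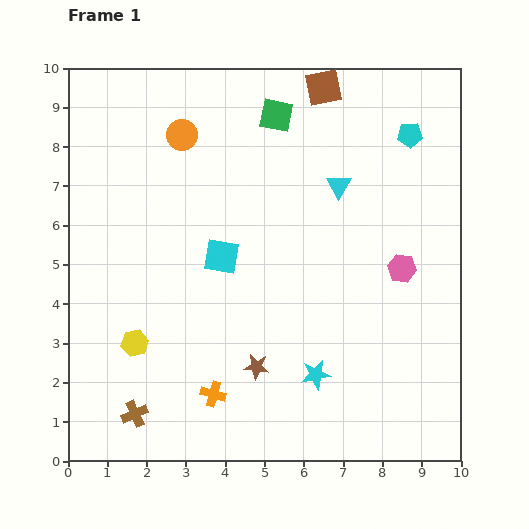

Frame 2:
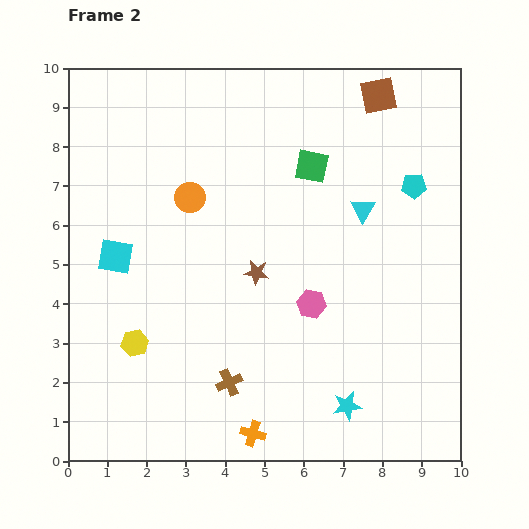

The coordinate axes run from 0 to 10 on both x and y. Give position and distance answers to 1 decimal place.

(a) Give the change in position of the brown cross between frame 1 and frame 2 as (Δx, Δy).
(2.4, 0.8)

The brown cross was at (1.7, 1.2) in frame 1 and (4.1, 2.0) in frame 2.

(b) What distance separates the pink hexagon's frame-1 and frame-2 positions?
2.5

The pink hexagon moved from (8.5, 4.9) to (6.2, 4.0), a distance of √(2.3² + 0.9²) ≈ 2.5.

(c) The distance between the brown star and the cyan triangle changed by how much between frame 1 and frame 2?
-2.0

Distance in frame 1: 5.1. Distance in frame 2: 3.1.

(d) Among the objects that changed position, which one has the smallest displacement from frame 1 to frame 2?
the cyan triangle

(moved 0.8)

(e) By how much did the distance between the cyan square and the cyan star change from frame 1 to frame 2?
+3.2

Distance in frame 1: 3.8. Distance in frame 2: 7.0.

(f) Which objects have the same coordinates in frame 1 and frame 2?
the yellow hexagon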